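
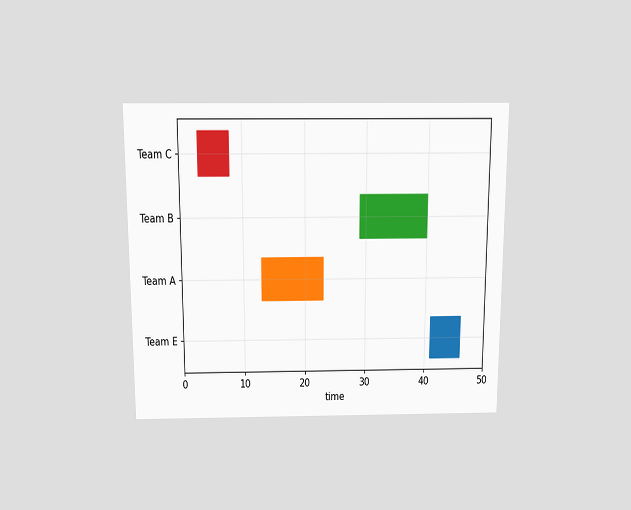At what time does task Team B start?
The chart is viewed slightly from above. The Team B bar begins at t=29.

29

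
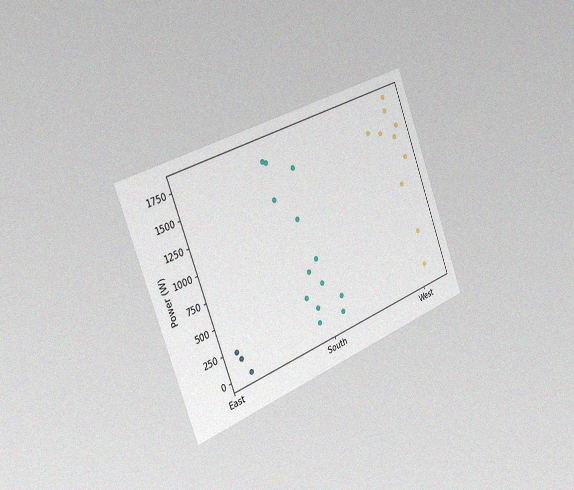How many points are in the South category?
The chart is tilted about 21° counter-clockwise and viewed slightly from the left, with some photo noise. Counting the markers in the South column gives 13.

13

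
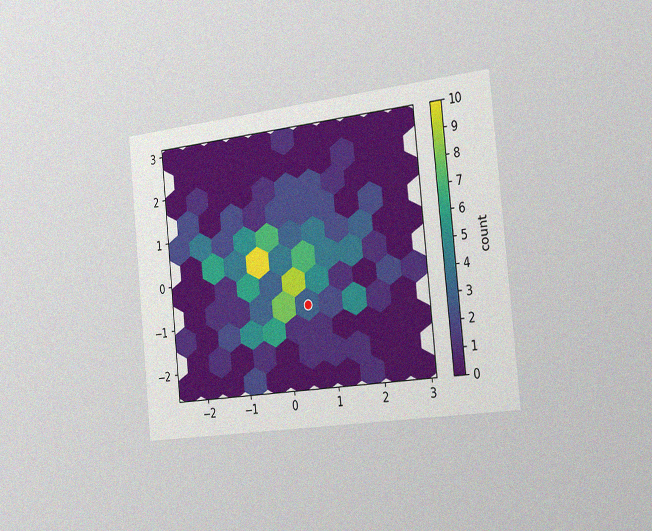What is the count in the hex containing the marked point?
3

The chart is tilted about 6° counter-clockwise and viewed slightly from the right, with some photo noise. The marked hex reads 3 on the colorbar.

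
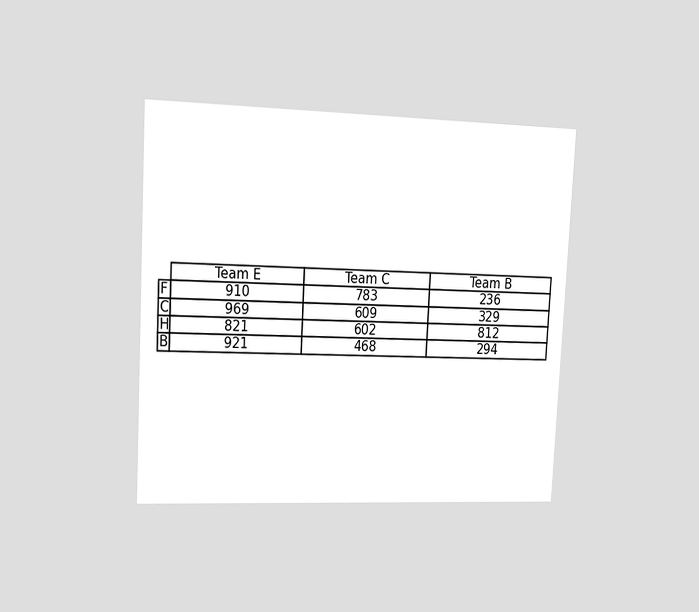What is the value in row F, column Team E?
910

The chart is tilted about 3° clockwise and viewed slightly from the left. The (F, Team E) cell reads 910.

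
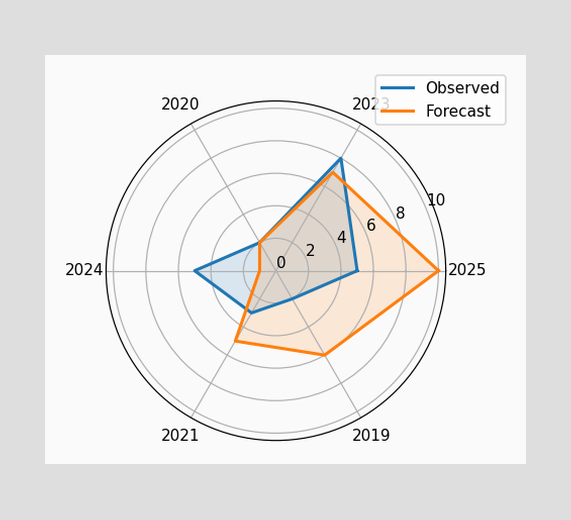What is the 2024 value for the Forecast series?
1

On the 2024 axis, Forecast reaches 1.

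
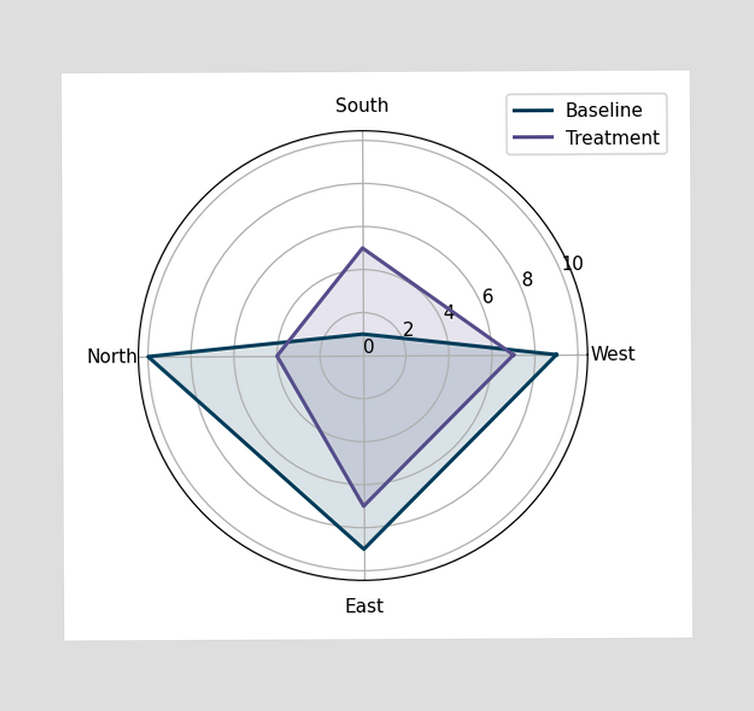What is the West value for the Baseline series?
9

On the West axis, Baseline reaches 9.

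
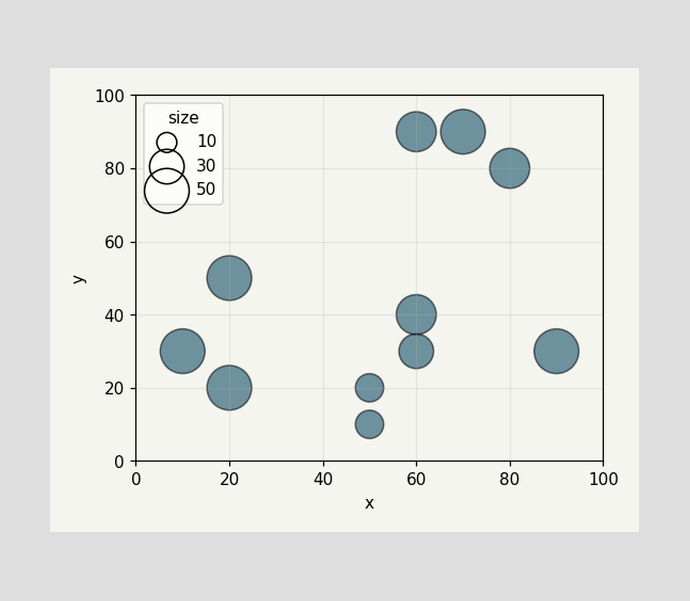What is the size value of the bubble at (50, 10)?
Matching the bubble at (50, 10) against the size legend gives 20.

20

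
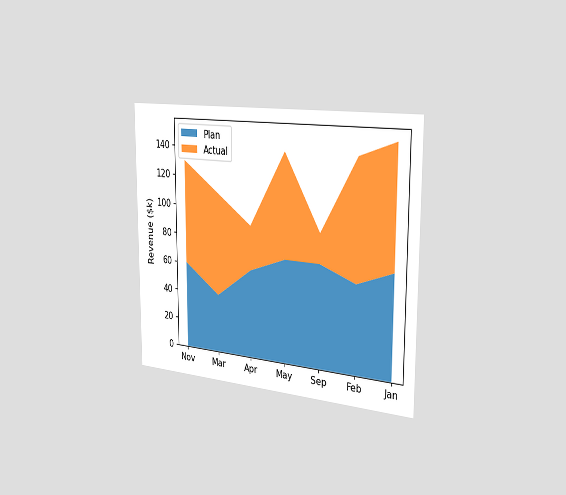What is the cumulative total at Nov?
The chart is viewed slightly from the right. The stacked total at Nov reaches $130k.

$130k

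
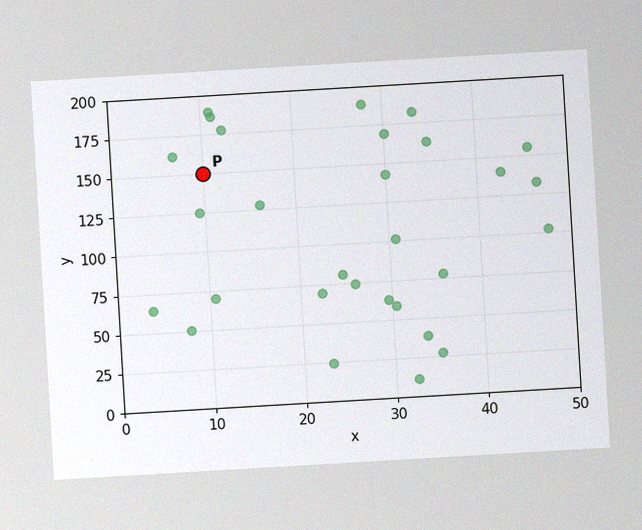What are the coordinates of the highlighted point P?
The chart is tilted about 3° counter-clockwise, with some photo noise. Following the gridlines from P to each axis, P sits at (10, 150).

(10, 150)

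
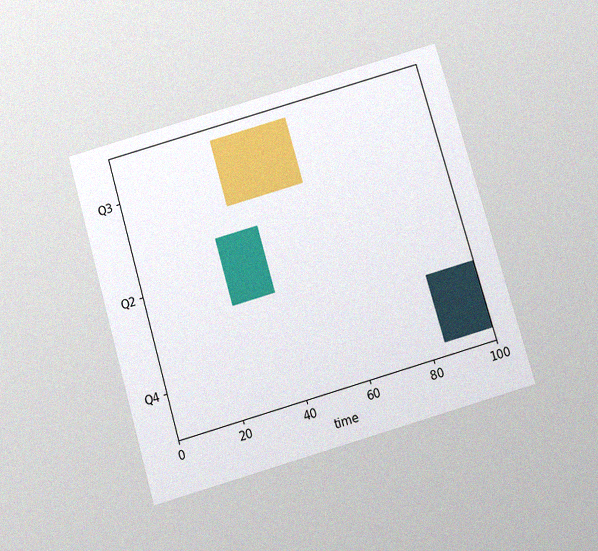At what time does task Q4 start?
The chart is tilted about 16° counter-clockwise and viewed slightly from below, with some photo noise. The Q4 bar begins at t=85.

85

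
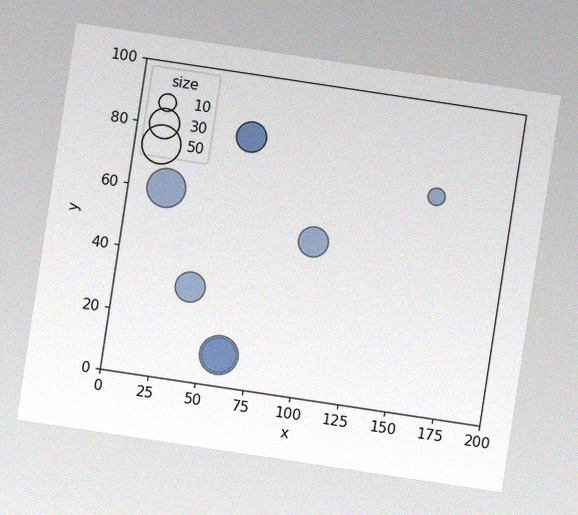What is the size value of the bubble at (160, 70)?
The chart is tilted about 9° clockwise, with some photo noise. Matching the bubble at (160, 70) against the size legend gives 10.

10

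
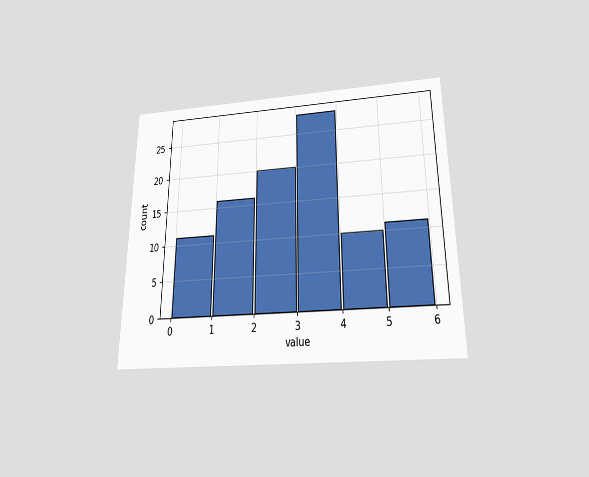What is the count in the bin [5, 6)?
11

The chart is viewed slightly from below. The [5, 6) bin has height 11.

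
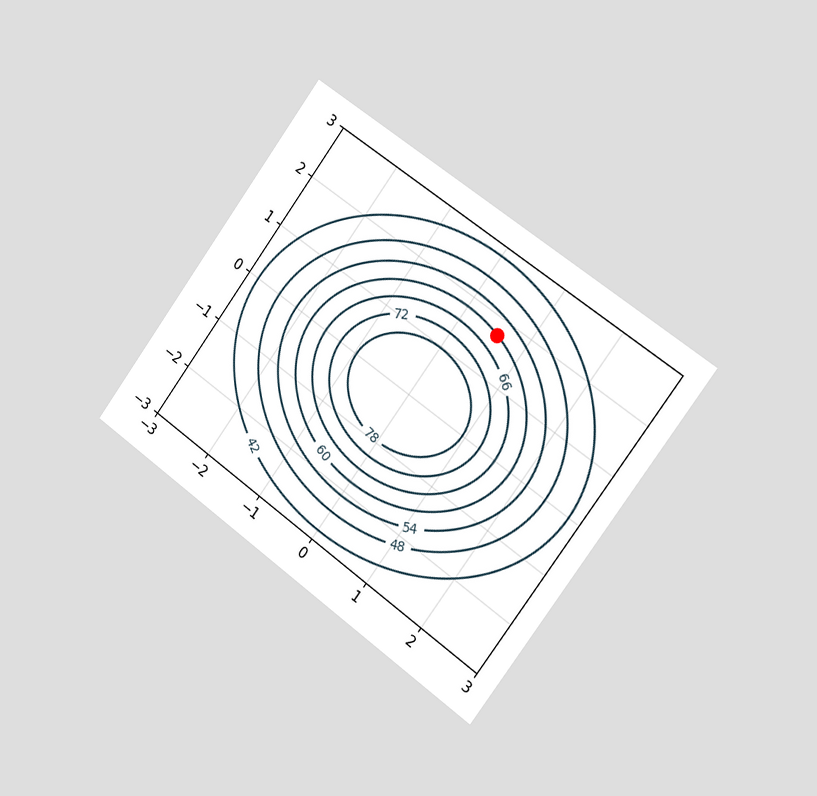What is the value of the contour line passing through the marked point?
60

The chart is tilted about 36° clockwise and viewed slightly from the right. The marked point sits on the contour labelled 60.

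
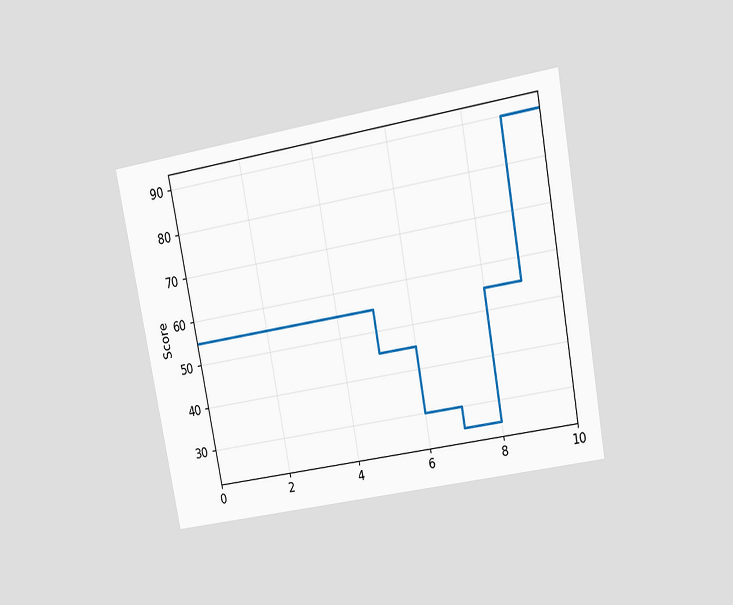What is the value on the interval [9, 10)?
90

The chart is tilted about 10° counter-clockwise and viewed at a slight angle. On [9, 10) the step sits at 90.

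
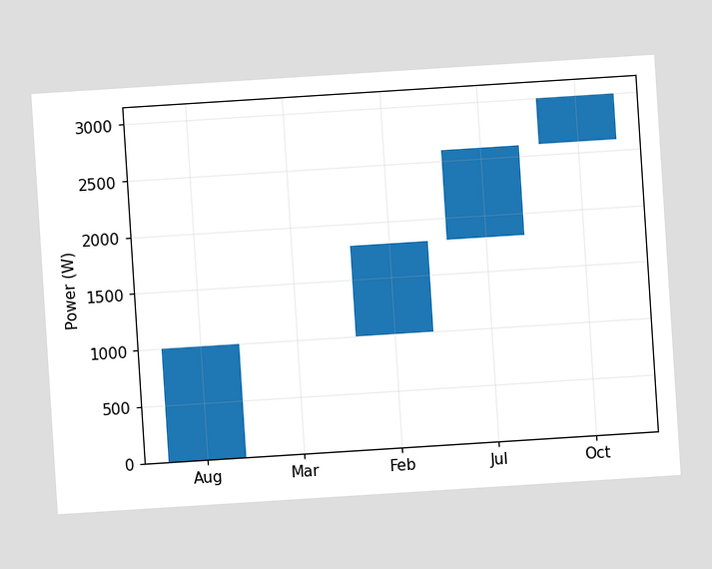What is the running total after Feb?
The chart is tilted about 4° counter-clockwise. After Feb the running total reaches 1800W.

1800W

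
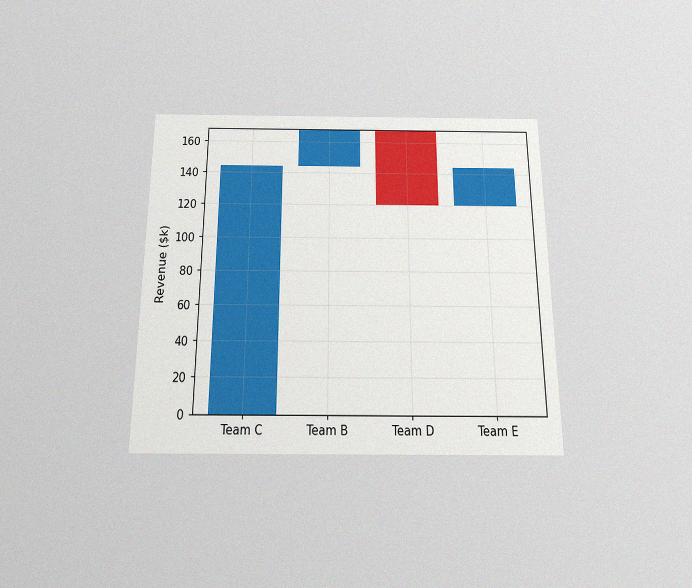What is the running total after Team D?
$120k

The chart is viewed slightly from below, with some photo noise. After Team D the running total reaches $120k.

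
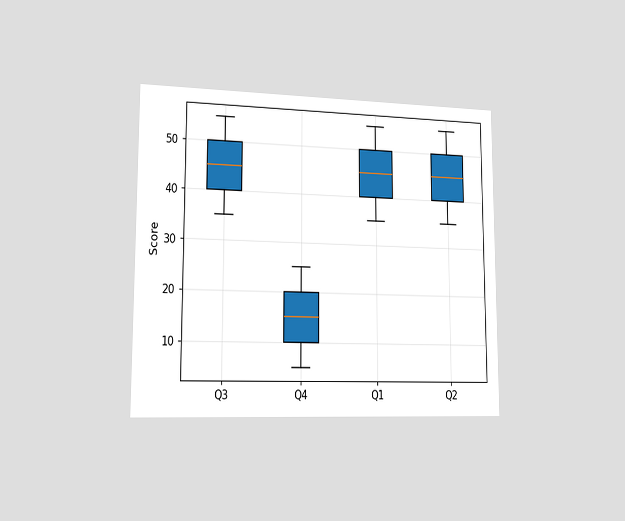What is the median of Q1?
45

The chart is viewed slightly from the left. The median line in the Q1 box sits at 45.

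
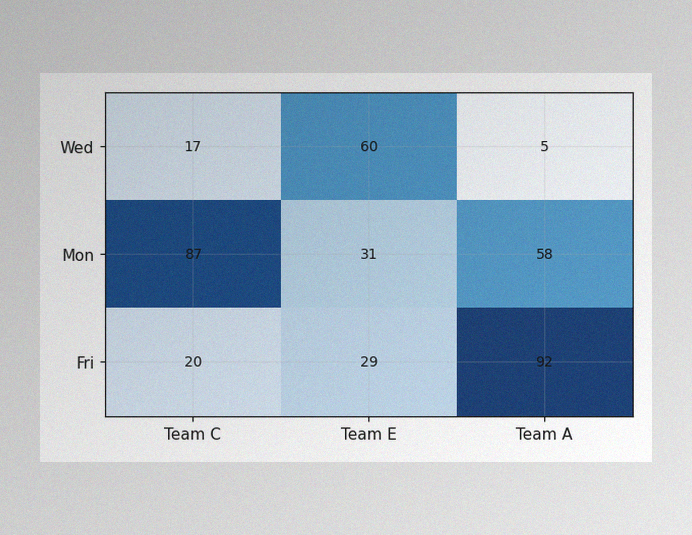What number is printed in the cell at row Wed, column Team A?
The image has some photo noise and uneven lighting. The (Wed, Team A) cell reads 5.

5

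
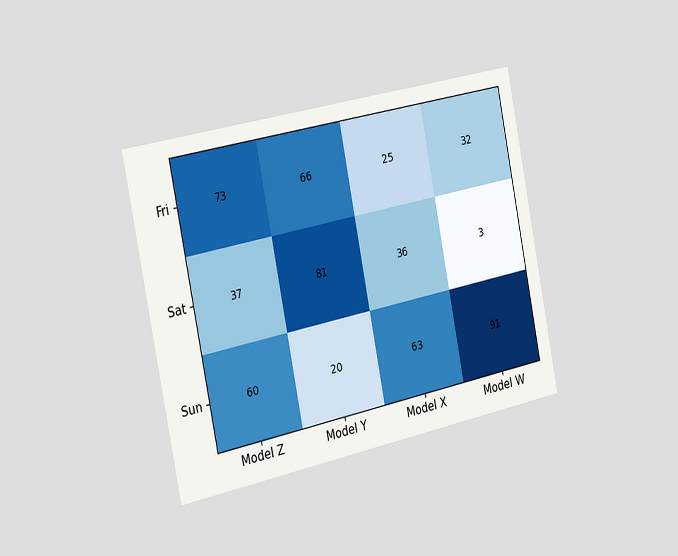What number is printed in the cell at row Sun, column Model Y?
20

The chart is tilted about 11° counter-clockwise and viewed slightly from the left. The (Sun, Model Y) cell reads 20.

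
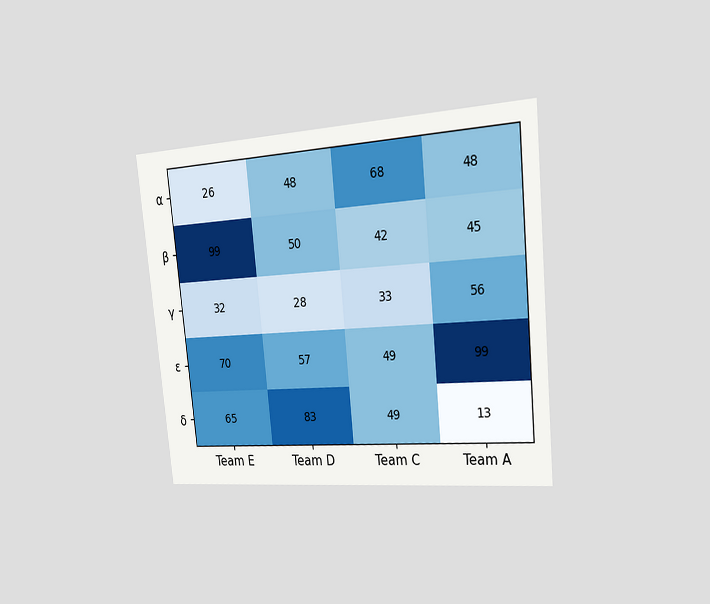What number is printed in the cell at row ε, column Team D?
The chart is tilted about 6° counter-clockwise and viewed slightly from the right. The (ε, Team D) cell reads 57.

57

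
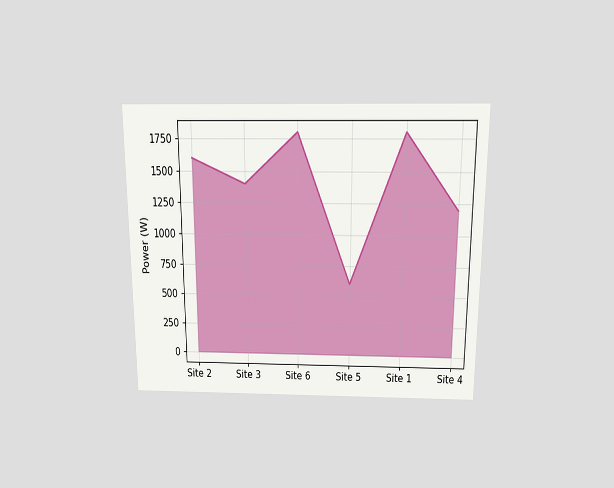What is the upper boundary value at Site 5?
The chart is viewed slightly from above. At Site 5 the upper boundary is at 600W.

600W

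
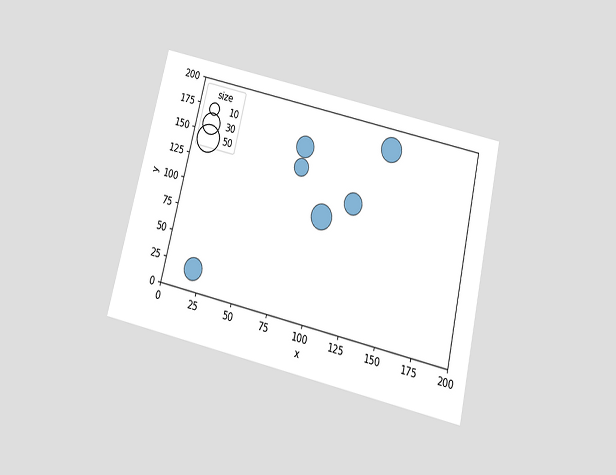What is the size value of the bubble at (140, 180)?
40

The chart is tilted about 13° clockwise and viewed slightly from below. Matching the bubble at (140, 180) against the size legend gives 40.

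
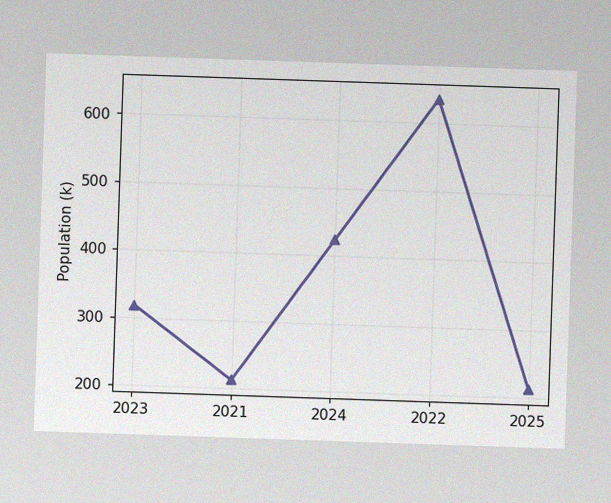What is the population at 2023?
318k

The image has some photo noise and uneven lighting. At 2023, the line is at 318k.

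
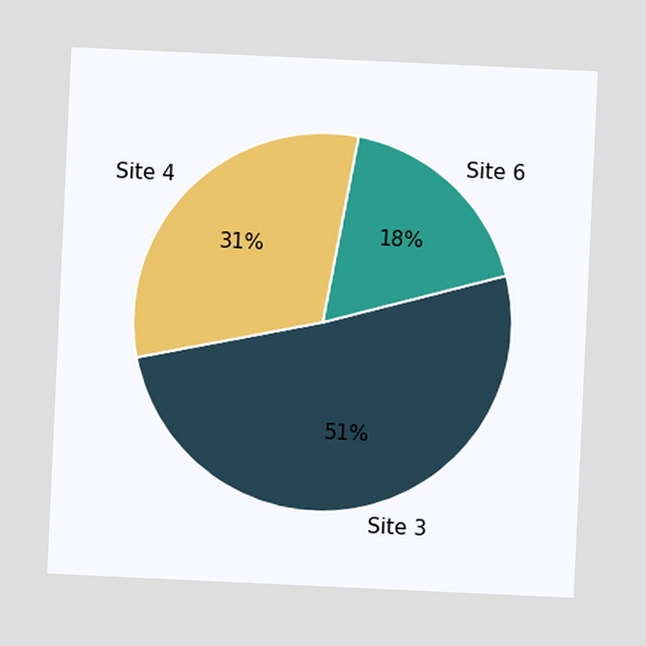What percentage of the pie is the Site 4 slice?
31%

The chart is tilted about 3° clockwise. The Site 4 slice takes up 31% of the pie.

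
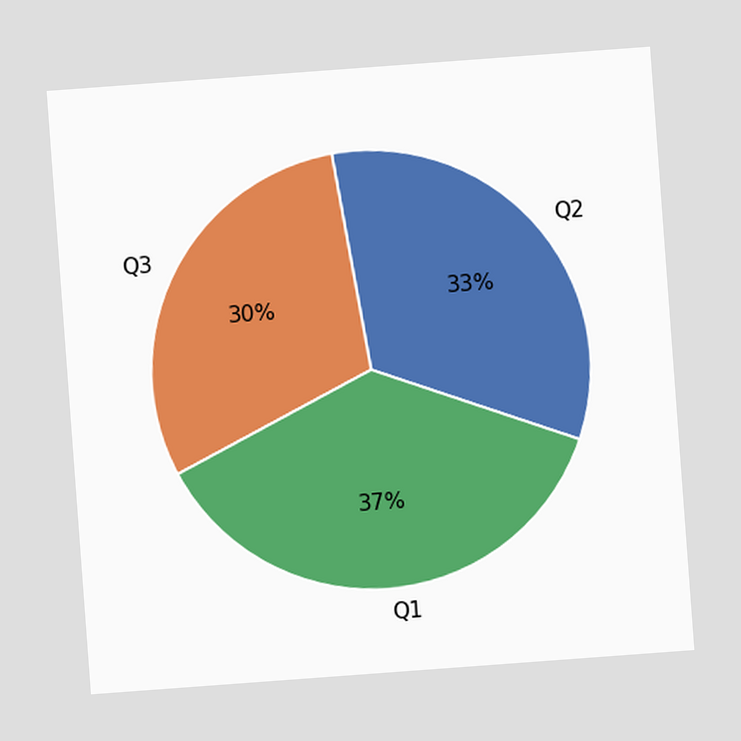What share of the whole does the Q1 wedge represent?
37%

The chart is tilted about 4° counter-clockwise. The Q1 slice takes up 37% of the pie.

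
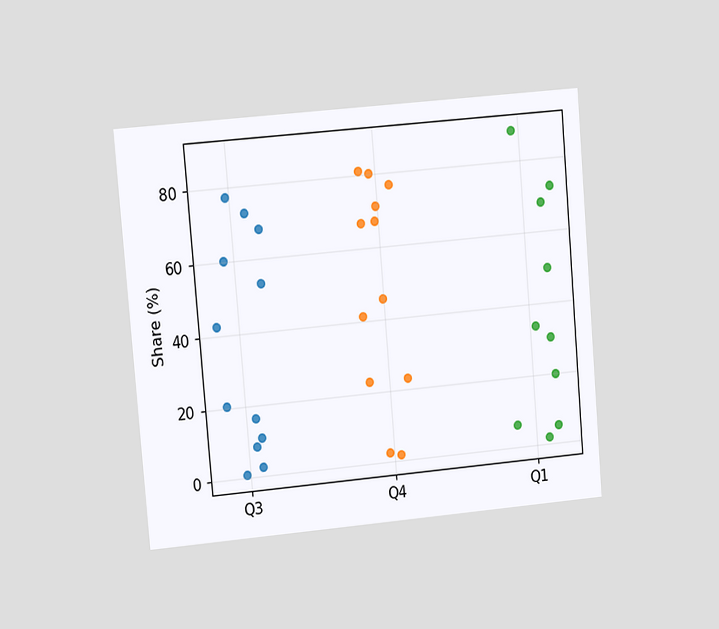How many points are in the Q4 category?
The chart is tilted about 5° counter-clockwise and viewed at a slight angle. Counting the markers in the Q4 column gives 12.

12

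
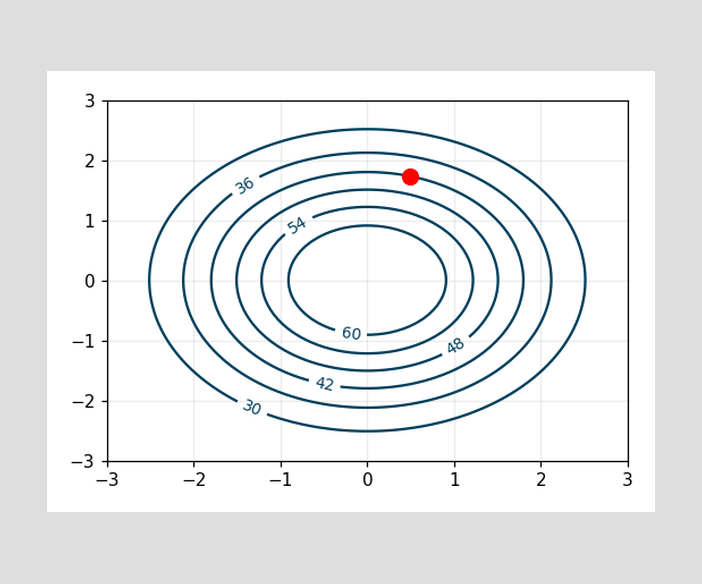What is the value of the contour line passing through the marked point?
42

The marked point sits on the contour labelled 42.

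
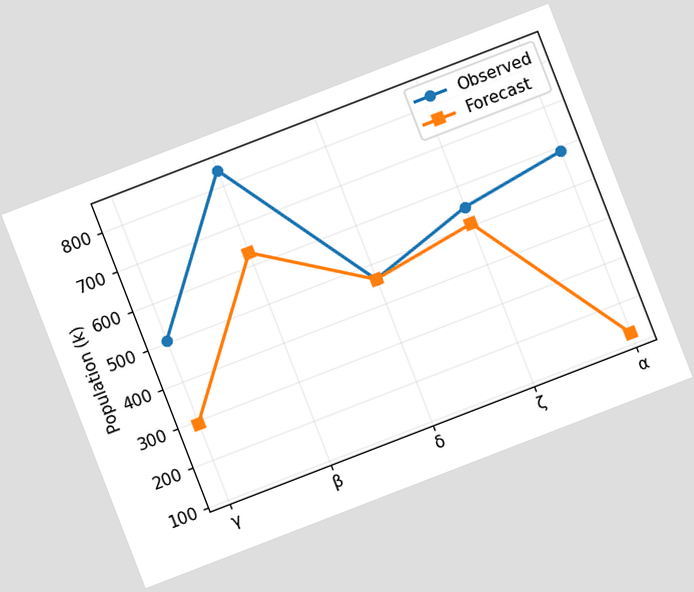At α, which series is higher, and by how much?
Observed, by 462k

The chart is tilted about 21° counter-clockwise. At α, Observed sits above the other line by 462k.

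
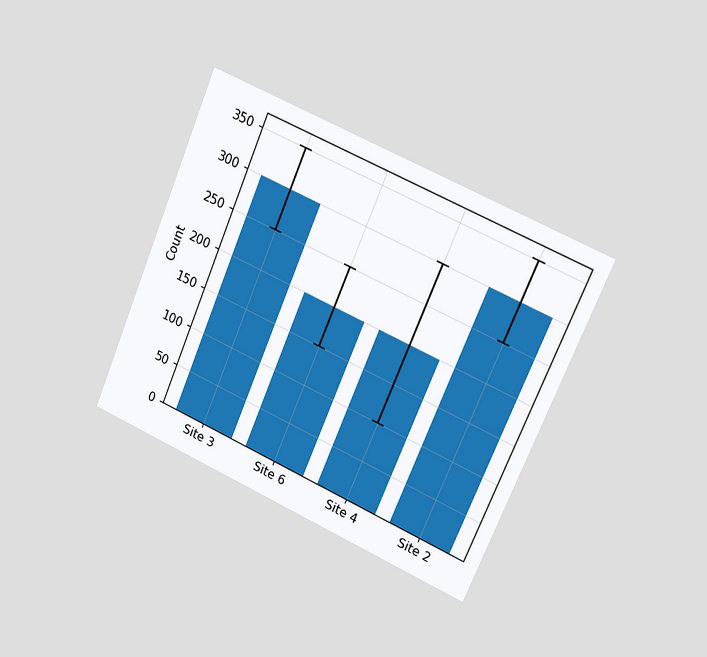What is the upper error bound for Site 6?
The chart is tilted about 23° clockwise and viewed slightly from the right. The Site 6 bar's upper whisker reaches 250.

250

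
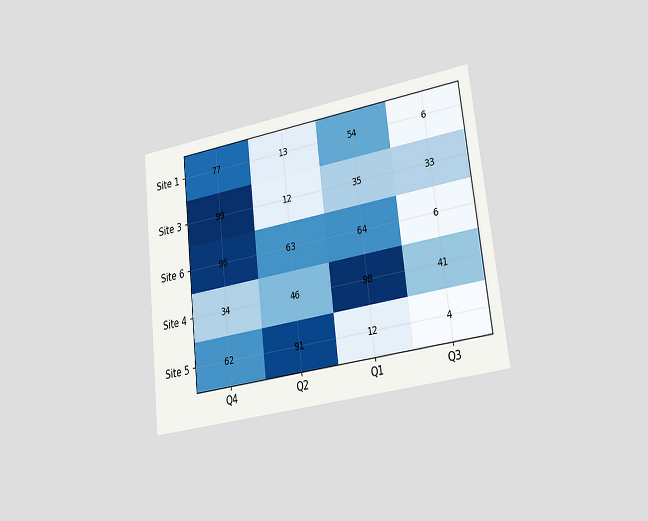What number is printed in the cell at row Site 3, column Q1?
The chart is tilted about 7° counter-clockwise and viewed slightly from the right. The (Site 3, Q1) cell reads 35.

35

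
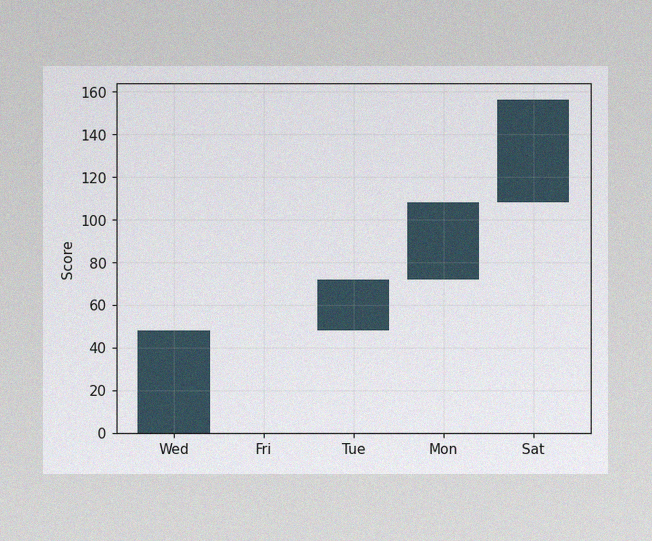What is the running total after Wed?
48

The image has some photo noise and uneven lighting. After Wed the running total reaches 48.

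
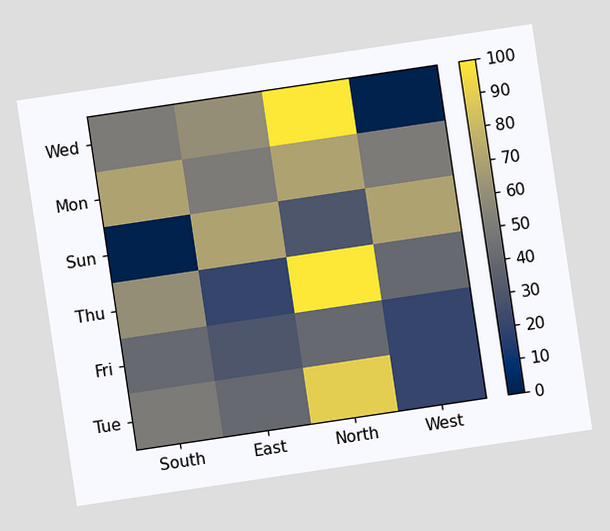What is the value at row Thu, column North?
The chart is tilted about 8° counter-clockwise. Matching cell (Thu, North) against the colorbar gives 100.

100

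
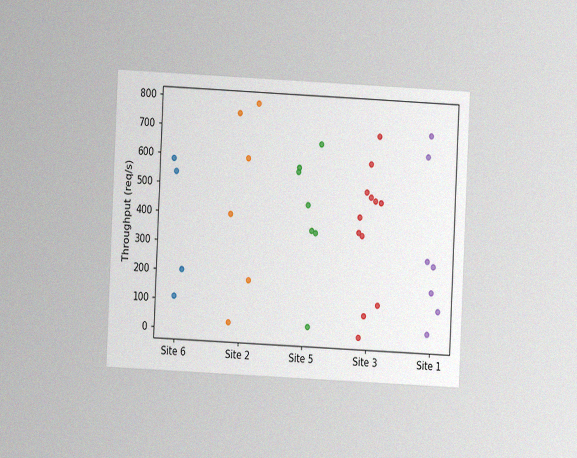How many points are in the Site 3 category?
The chart is tilted about 3° clockwise and viewed at a slight angle, with some photo noise. Counting the markers in the Site 3 column gives 12.

12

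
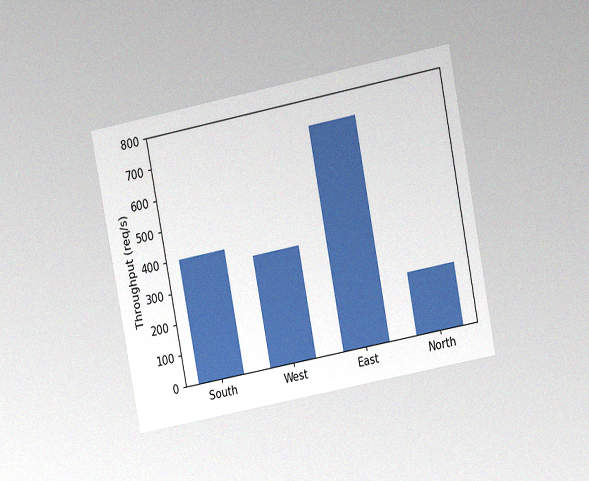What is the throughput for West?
The chart is tilted about 11° counter-clockwise and viewed at a slight angle, with some photo noise. Reading along the chart's y-axis, the West bar reaches 360req/s.

360req/s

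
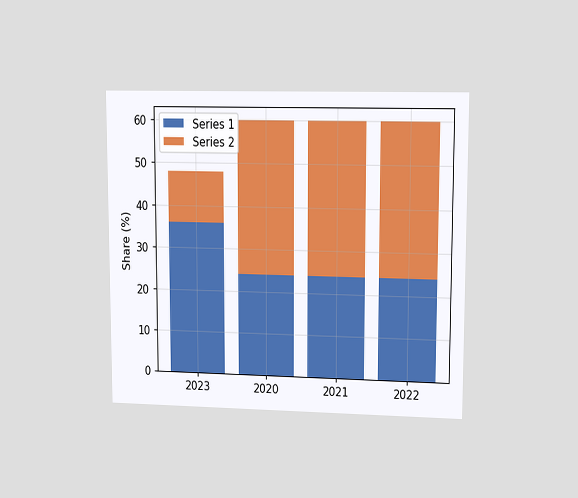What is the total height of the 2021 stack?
60%

The chart is viewed at a slight angle. The 2021 stack's top reaches 60% on the y-axis.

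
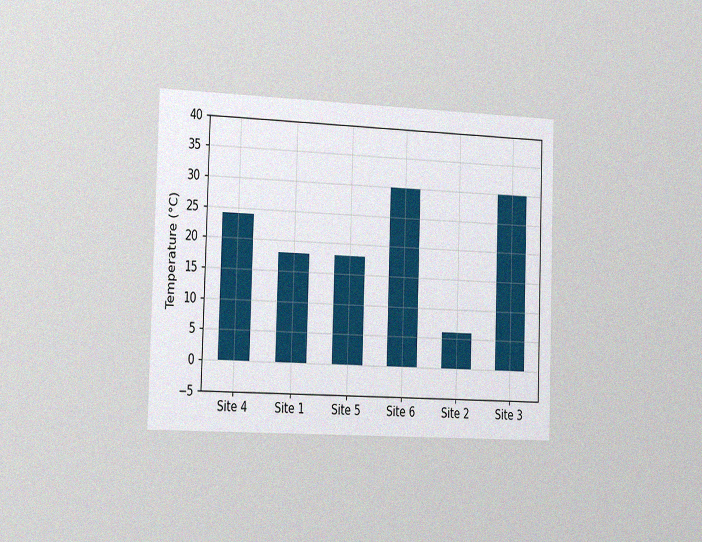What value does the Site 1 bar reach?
The chart is viewed slightly from the left, with some photo noise. Reading along the chart's y-axis, the Site 1 bar reaches 18°C.

18°C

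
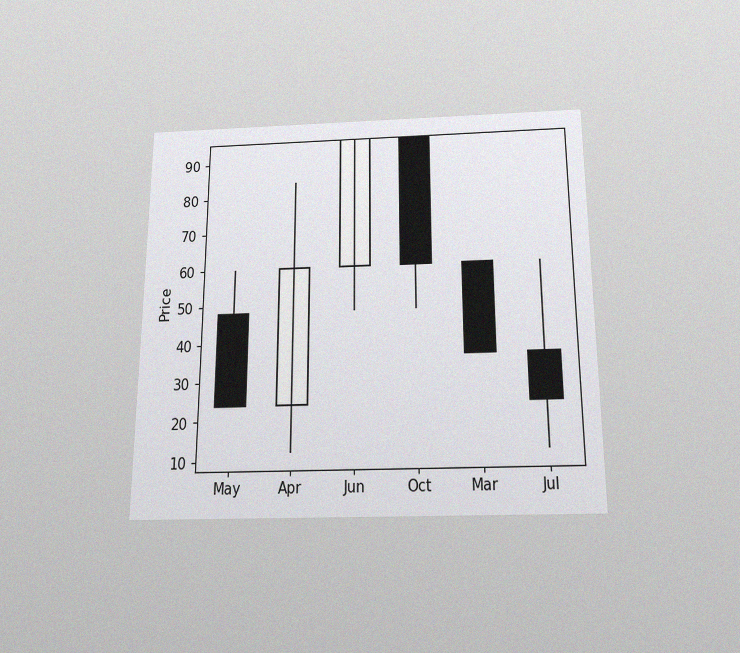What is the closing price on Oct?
The chart is viewed slightly from below, with some photo noise. The Oct candle closes at 60.

60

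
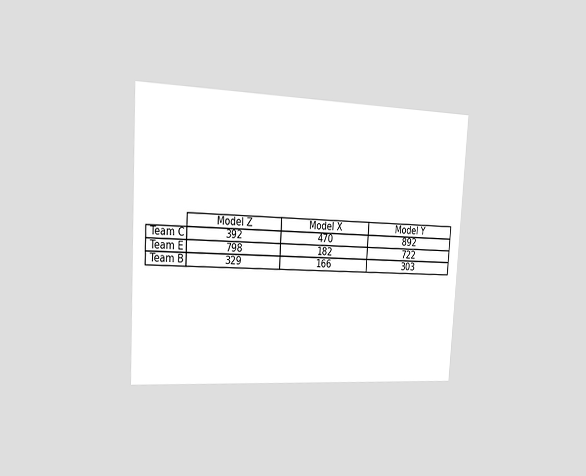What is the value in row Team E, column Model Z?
798

The chart is tilted about 3° clockwise and viewed slightly from the left. The (Team E, Model Z) cell reads 798.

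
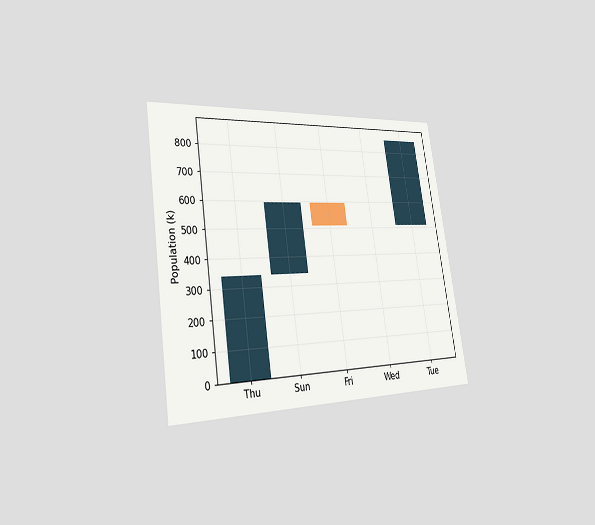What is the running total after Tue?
850k

The chart is tilted about 8° counter-clockwise and viewed slightly from the left. After Tue the running total reaches 850k.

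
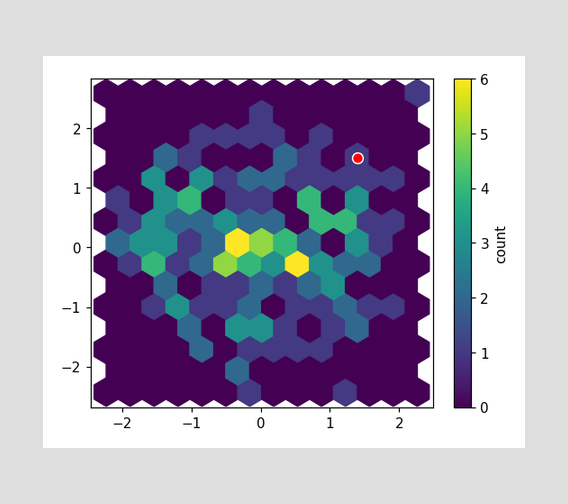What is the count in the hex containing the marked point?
The marked hex reads 1 on the colorbar.

1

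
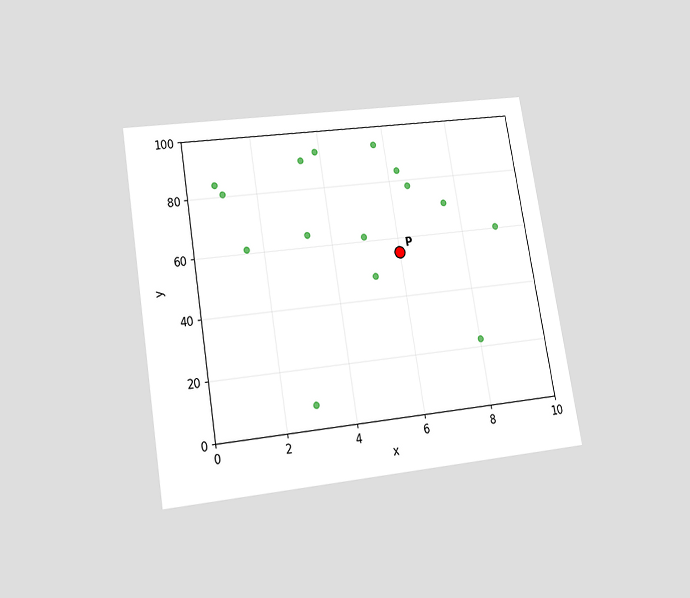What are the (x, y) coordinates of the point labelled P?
(6, 55)

The chart is tilted about 9° counter-clockwise and viewed slightly from below. Following the gridlines from P to each axis, P sits at (6, 55).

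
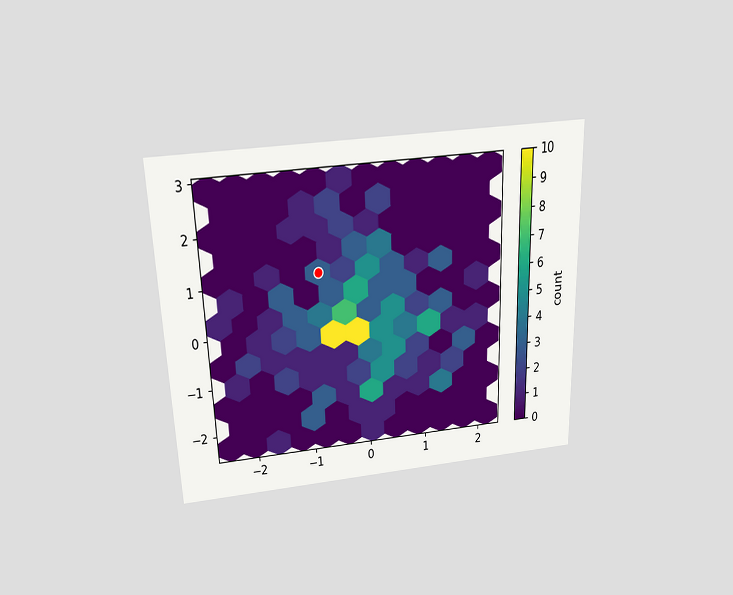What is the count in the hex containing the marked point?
The chart is viewed slightly from above. The marked hex reads 3 on the colorbar.

3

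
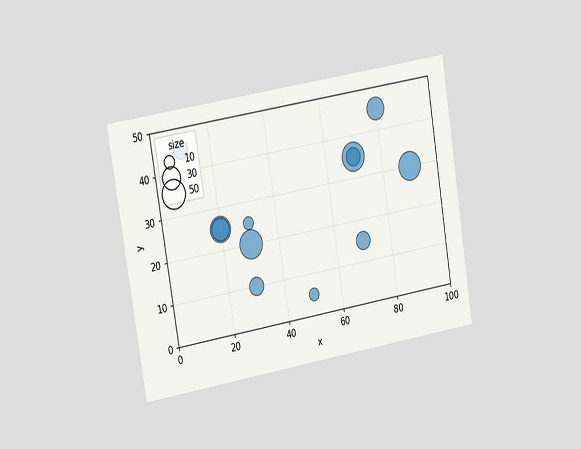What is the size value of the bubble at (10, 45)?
The chart is tilted about 9° counter-clockwise and viewed slightly from the left. Matching the bubble at (10, 45) against the size legend gives 20.

20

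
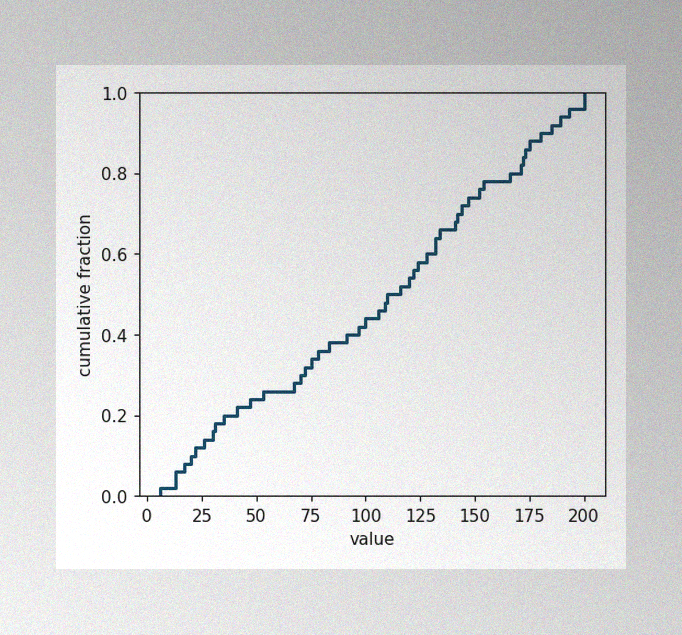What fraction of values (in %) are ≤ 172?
84%

The image has some photo noise and uneven lighting. At x=172 the ECDF step is at 84%.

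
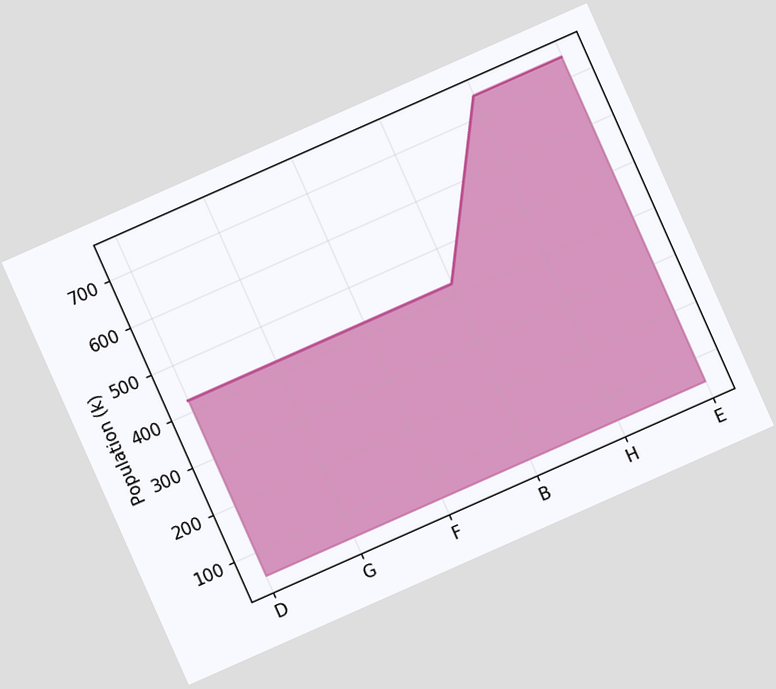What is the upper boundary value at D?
424k

The chart is tilted about 24° counter-clockwise. At D the upper boundary is at 424k.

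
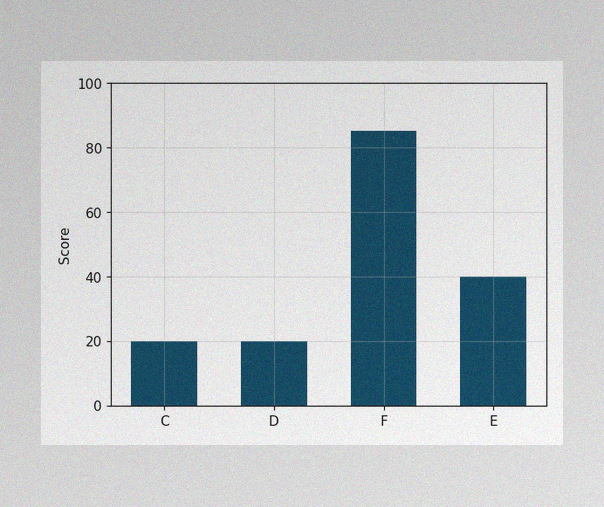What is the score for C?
20

The image has some photo noise and uneven lighting. Reading along the chart's y-axis, the C bar reaches 20.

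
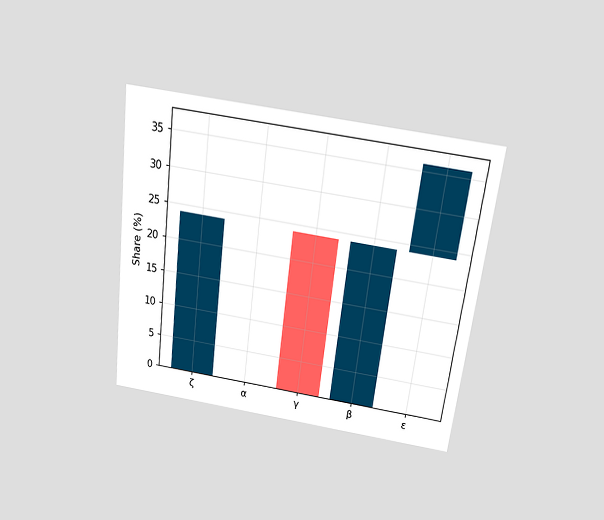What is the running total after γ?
0%

The chart is tilted about 7° clockwise and viewed slightly from above. After γ the running total reaches 0%.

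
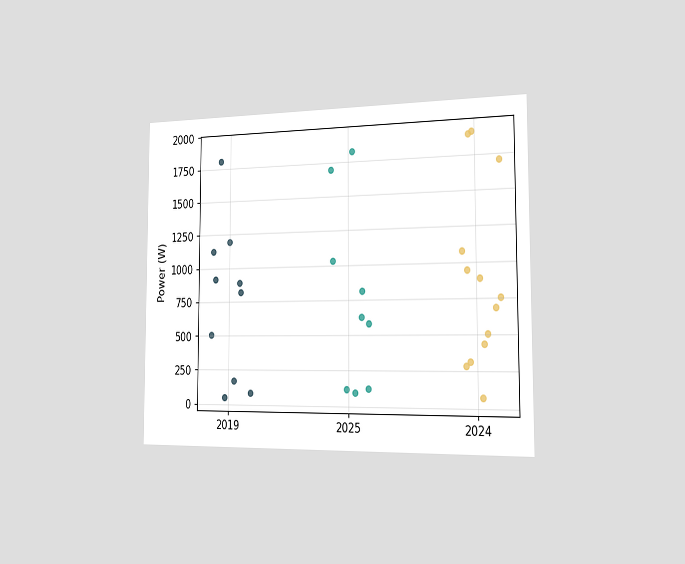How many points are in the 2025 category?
The chart is viewed slightly from the right. Counting the markers in the 2025 column gives 9.

9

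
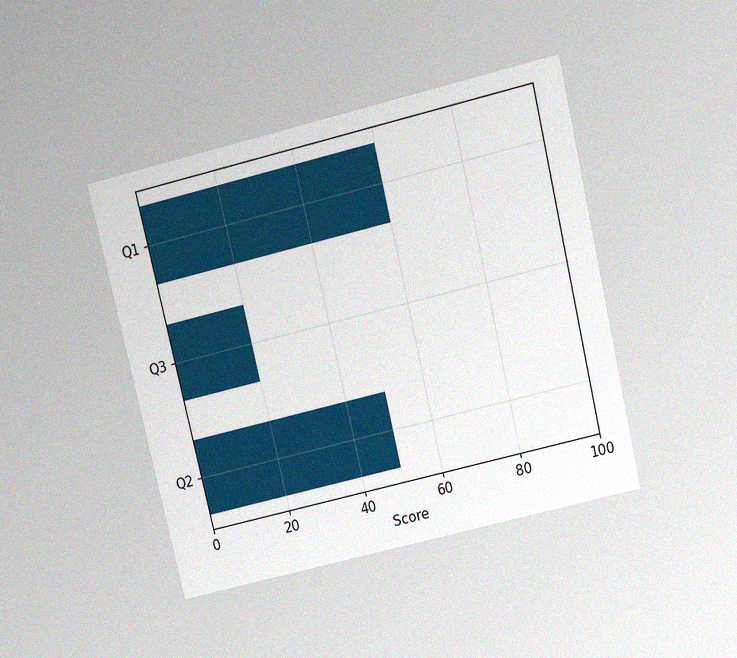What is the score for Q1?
60

The chart is tilted about 13° counter-clockwise and viewed slightly from above, with some photo noise. Reading along the chart's x-axis, the Q1 bar reaches 60.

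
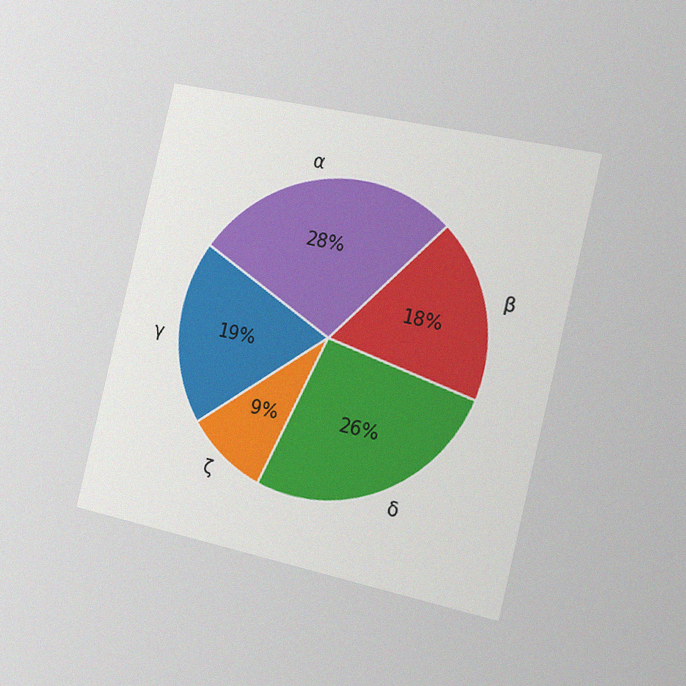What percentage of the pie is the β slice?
18%

The chart is tilted about 13° clockwise and viewed slightly from the right, with some photo noise. The β slice takes up 18% of the pie.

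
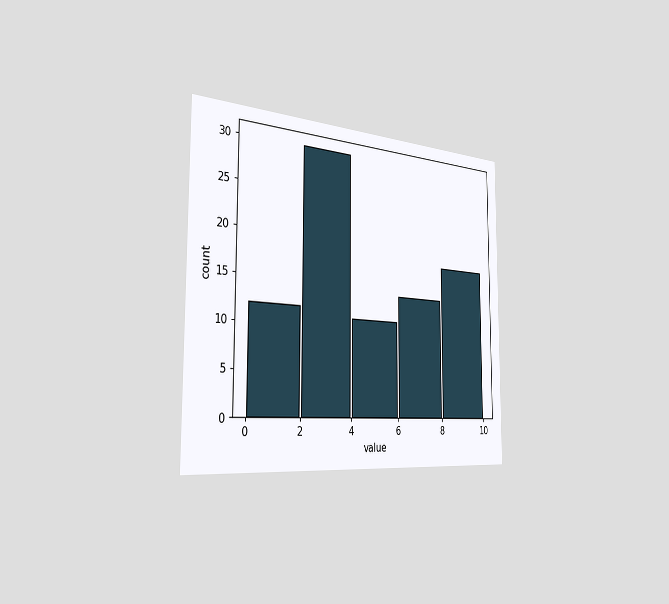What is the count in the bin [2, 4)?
30

The chart is viewed slightly from the left. The [2, 4) bin has height 30.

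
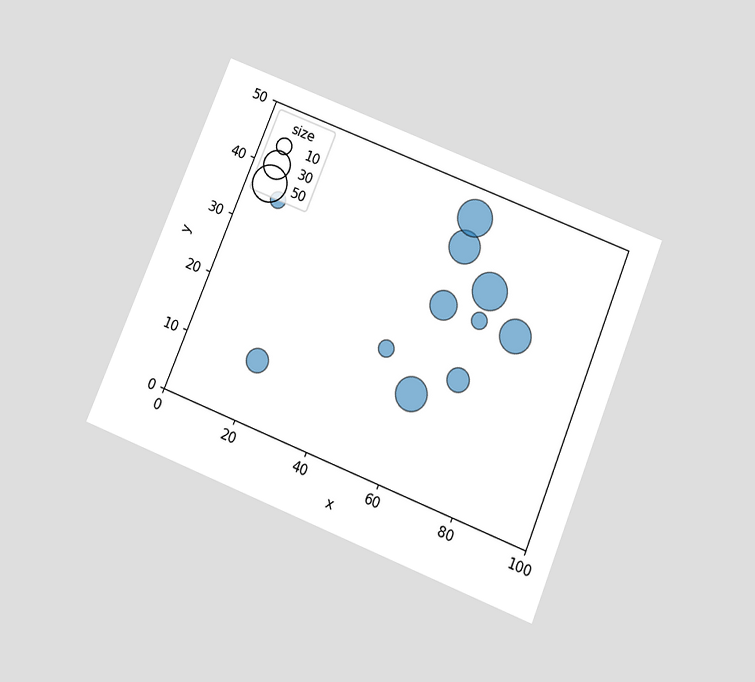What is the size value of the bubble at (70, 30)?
10

The chart is tilted about 22° clockwise and viewed slightly from below. Matching the bubble at (70, 30) against the size legend gives 10.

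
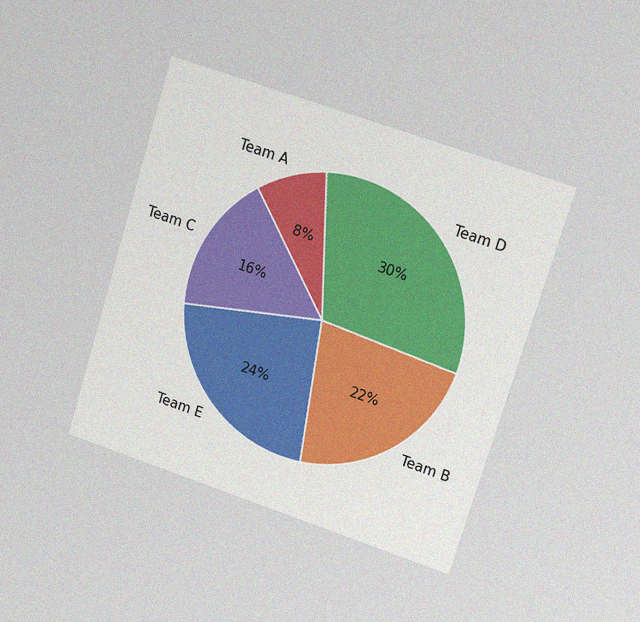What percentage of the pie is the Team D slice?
30%

The chart is tilted about 17° clockwise and viewed slightly from the right, with some photo noise. The Team D slice takes up 30% of the pie.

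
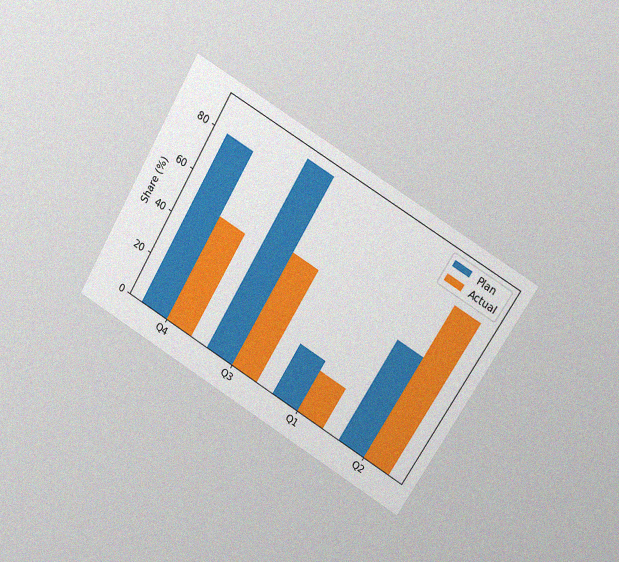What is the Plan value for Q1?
The chart is tilted about 31° clockwise and viewed at a slight angle, with some photo noise. The Plan bar at Q1 reaches 25% on the y-axis.

25%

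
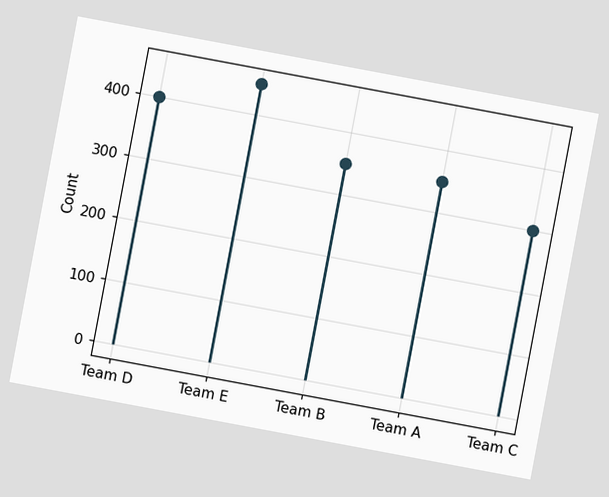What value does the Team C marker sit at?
300

The chart is tilted about 11° clockwise. The Team C marker sits at 300.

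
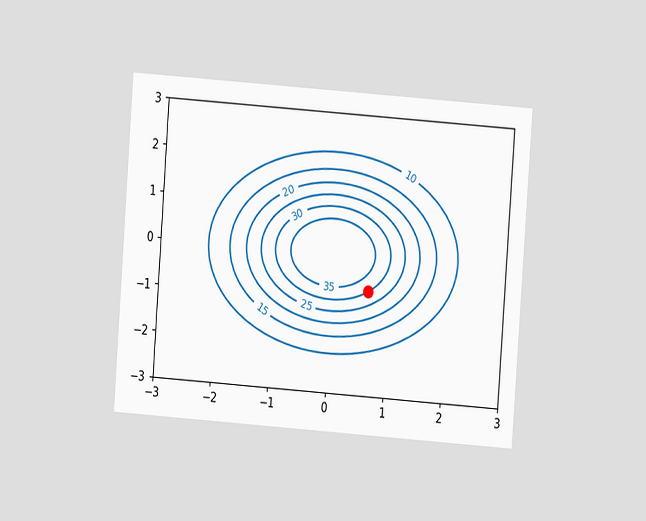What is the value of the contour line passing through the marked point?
30

The chart is tilted about 4° clockwise and viewed at a slight angle. The marked point sits on the contour labelled 30.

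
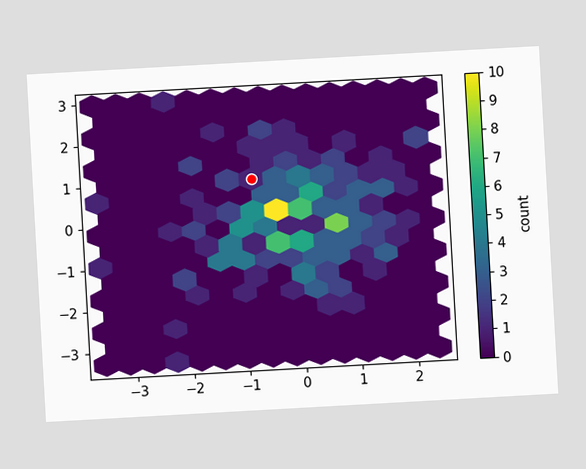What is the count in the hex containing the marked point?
The chart is tilted about 3° counter-clockwise. The marked hex reads 1 on the colorbar.

1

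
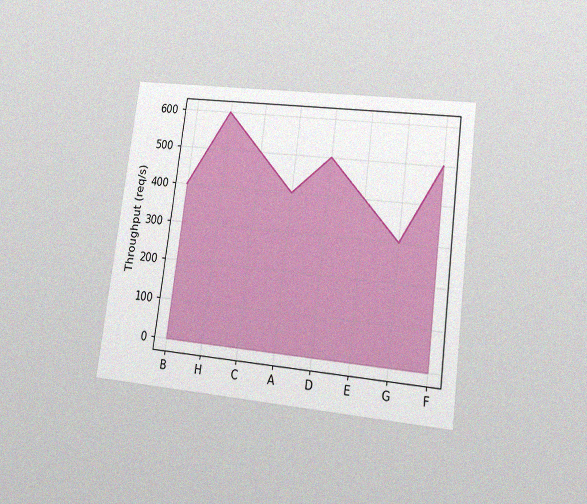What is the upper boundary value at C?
500req/s

The chart is tilted about 7° clockwise and viewed at a slight angle, with some photo noise. At C the upper boundary is at 500req/s.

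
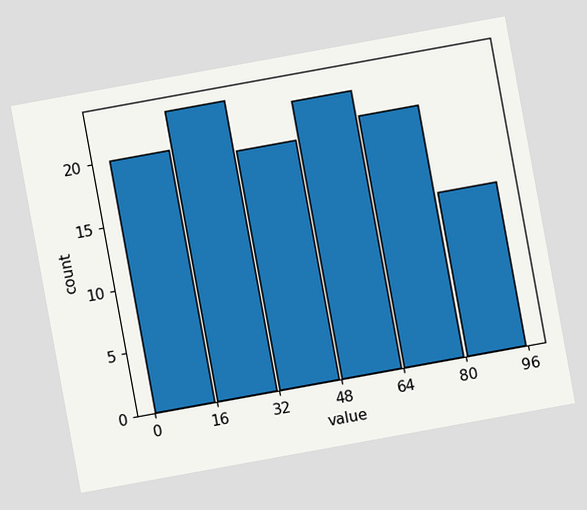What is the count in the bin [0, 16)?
20

The chart is tilted about 10° counter-clockwise. The [0, 16) bin has height 20.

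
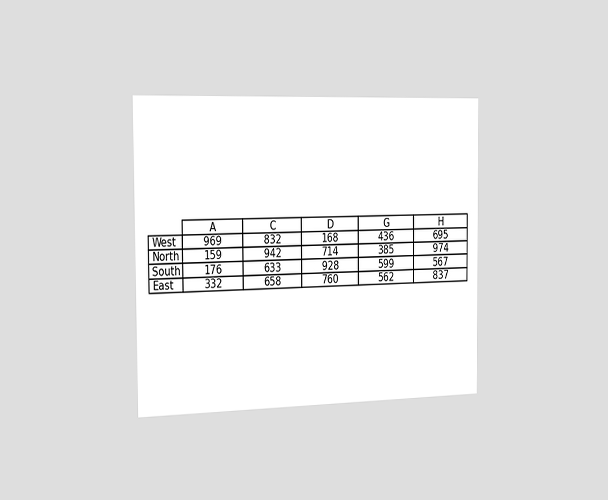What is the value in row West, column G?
The chart is viewed slightly from the left. The (West, G) cell reads 436.

436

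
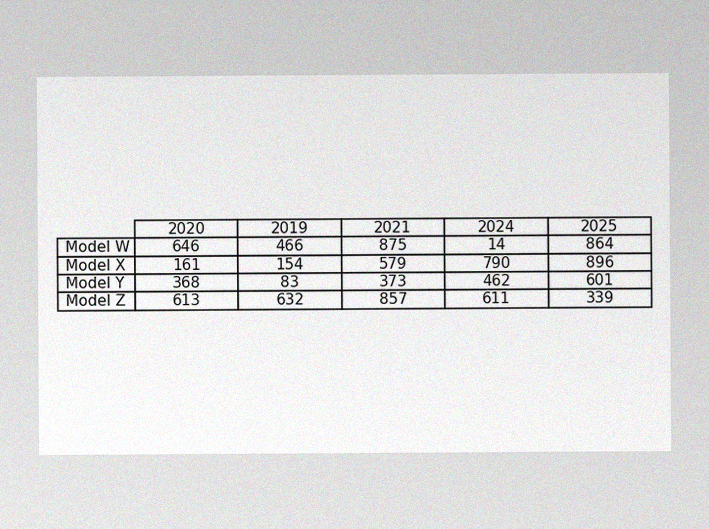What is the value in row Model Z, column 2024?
611

The image has some photo noise and uneven lighting. The (Model Z, 2024) cell reads 611.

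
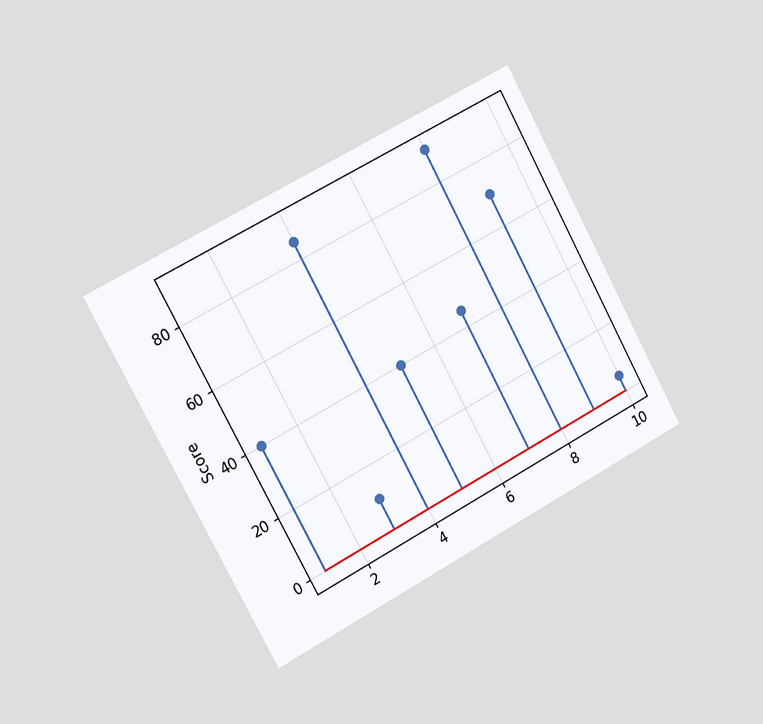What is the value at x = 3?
The chart is tilted about 28° counter-clockwise and viewed slightly from the left. The stem at x=3 reaches 10.

10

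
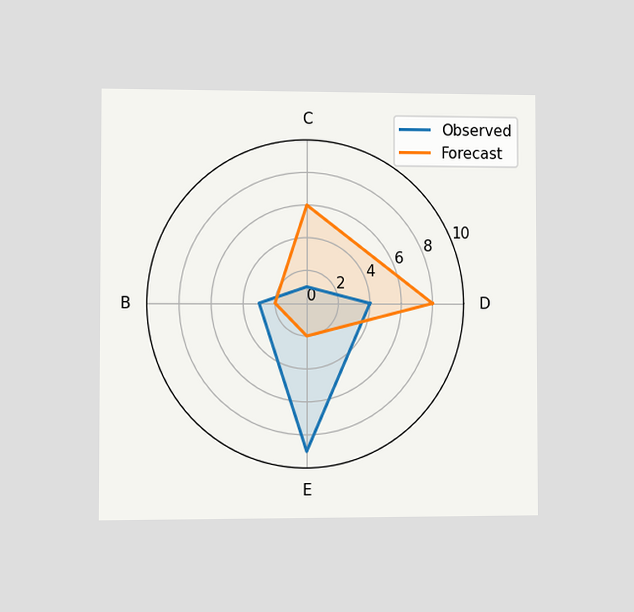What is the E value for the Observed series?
9

The chart is viewed at a slight angle. On the E axis, Observed reaches 9.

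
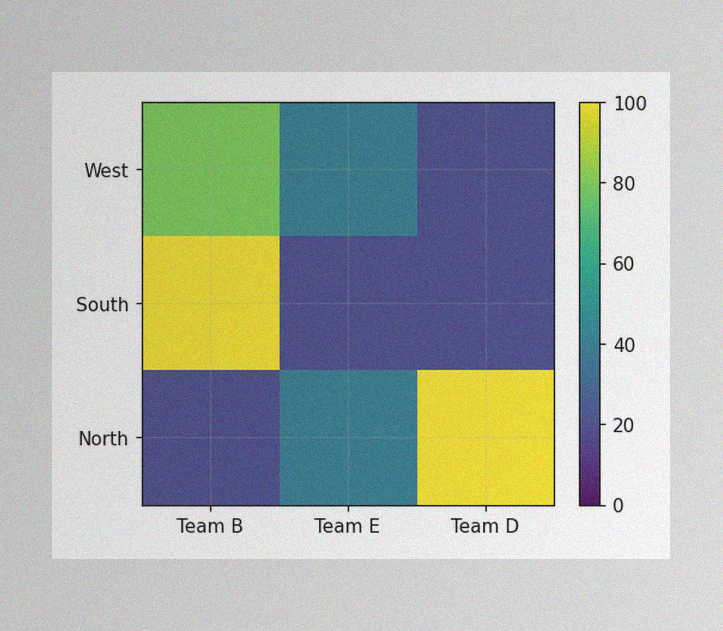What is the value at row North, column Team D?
The image has some photo noise and uneven lighting. Matching cell (North, Team D) against the colorbar gives 100.

100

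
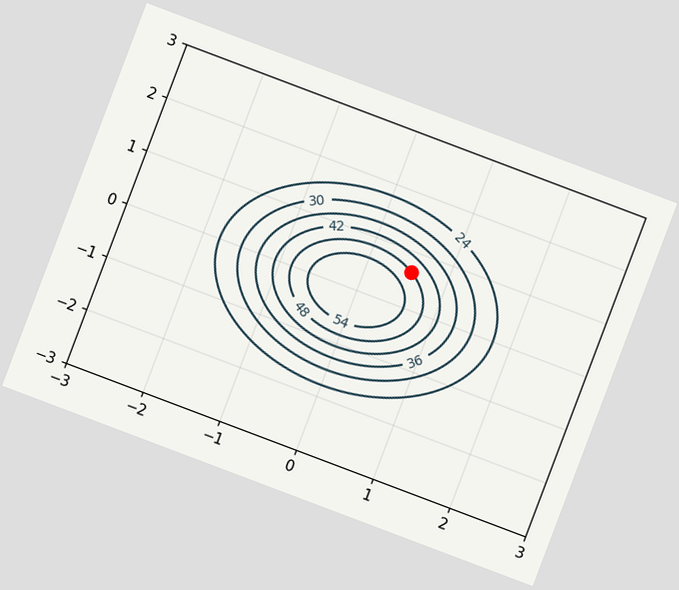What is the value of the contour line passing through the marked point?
The chart is tilted about 21° clockwise. The marked point sits on the contour labelled 48.

48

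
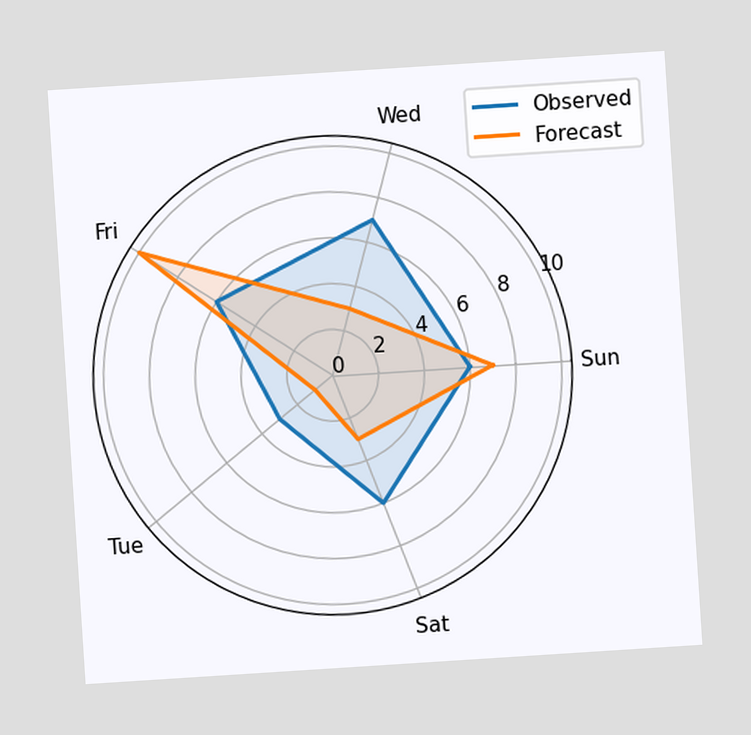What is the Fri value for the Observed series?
6

The chart is tilted about 4° counter-clockwise. On the Fri axis, Observed reaches 6.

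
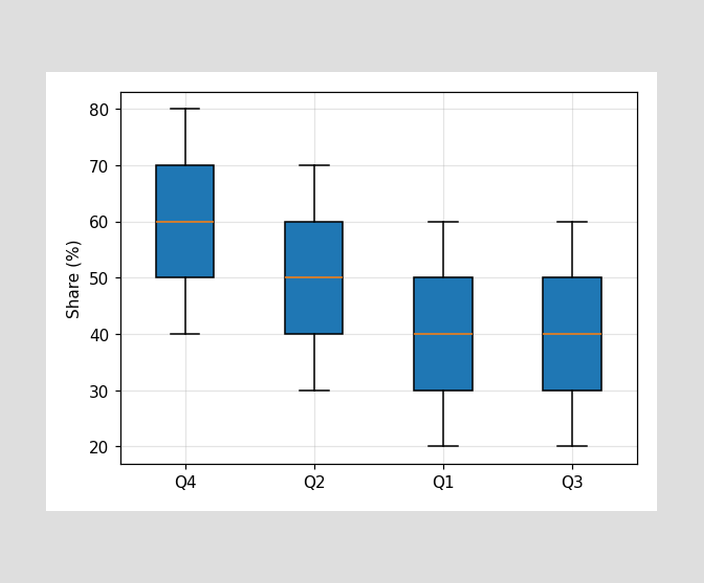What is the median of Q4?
60%

The median line in the Q4 box sits at 60%.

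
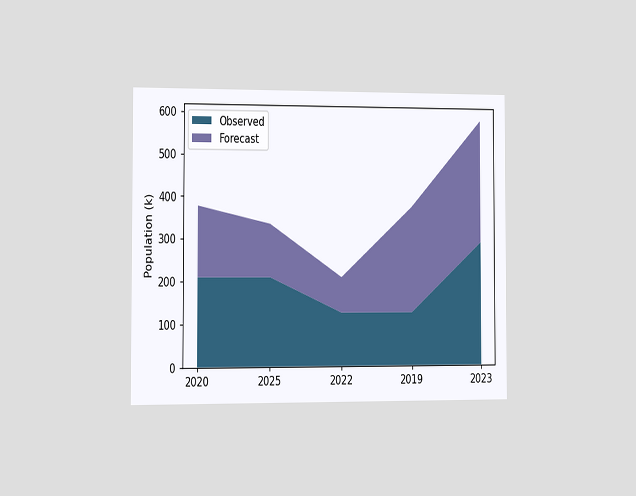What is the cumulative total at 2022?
The chart is viewed at a slight angle. The stacked total at 2022 reaches 210k.

210k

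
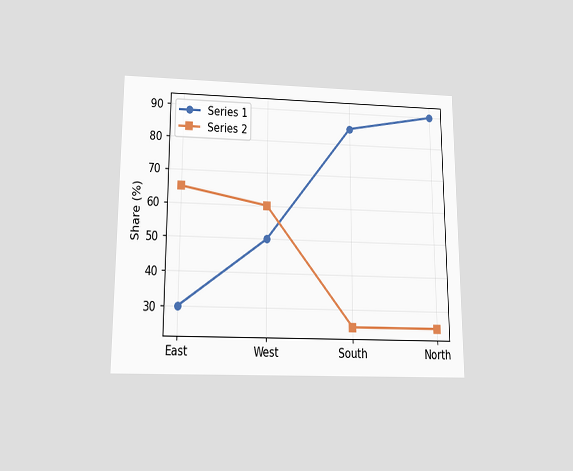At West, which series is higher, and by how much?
The chart is viewed slightly from below. At West, Series 2 sits above the other line by 10%.

Series 2, by 10%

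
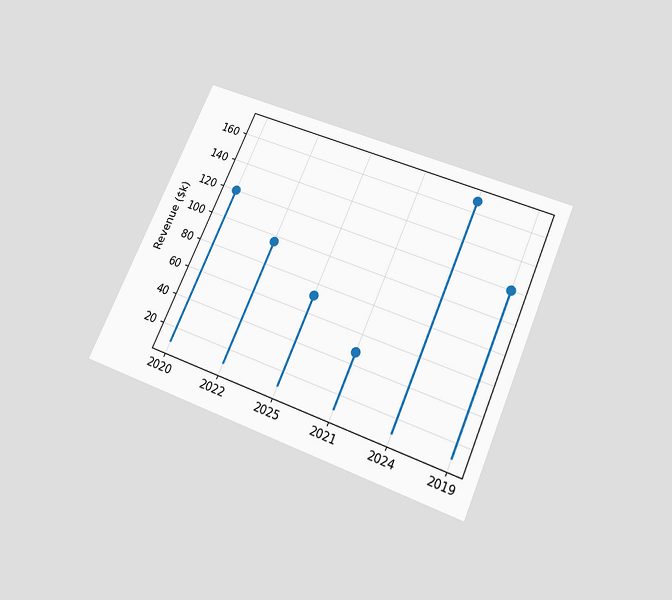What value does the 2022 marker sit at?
$96k

The chart is tilted about 24° clockwise and viewed slightly from below. The 2022 marker sits at $96k.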